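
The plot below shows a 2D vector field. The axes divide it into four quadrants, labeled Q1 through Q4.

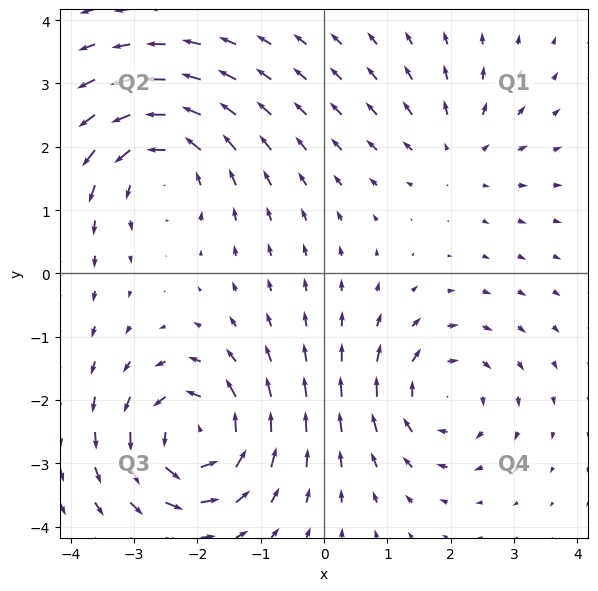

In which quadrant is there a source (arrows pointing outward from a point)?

Q1

The source sits at approximately (2.1, 1.9), which lies in quadrant Q1. The divergence there is about +3, positive as expected for a source.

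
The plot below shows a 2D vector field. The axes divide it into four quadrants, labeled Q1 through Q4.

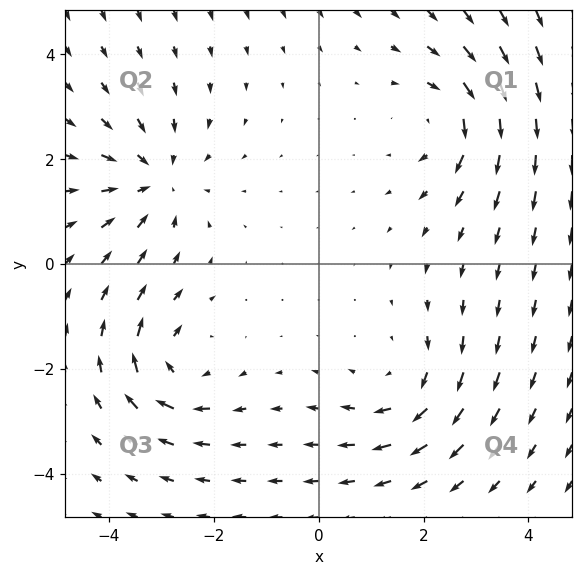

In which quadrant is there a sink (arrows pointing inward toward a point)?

Q2

The sink sits at approximately (-3.1, 1.6), which lies in quadrant Q2. The divergence there is about -4, negative as expected for a sink.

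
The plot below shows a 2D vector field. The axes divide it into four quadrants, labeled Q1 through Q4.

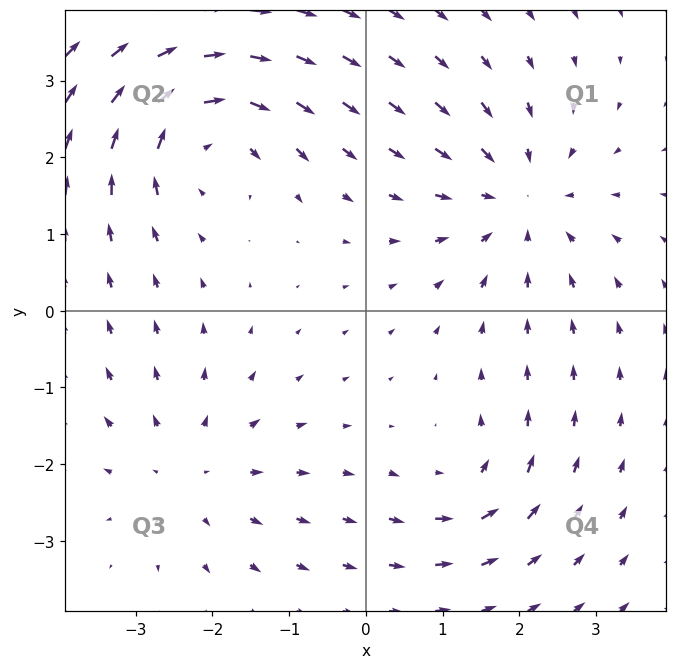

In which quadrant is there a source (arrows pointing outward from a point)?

The source sits at approximately (-2.3, -2.1), which lies in quadrant Q3. The divergence there is about +3, positive as expected for a source.

Q3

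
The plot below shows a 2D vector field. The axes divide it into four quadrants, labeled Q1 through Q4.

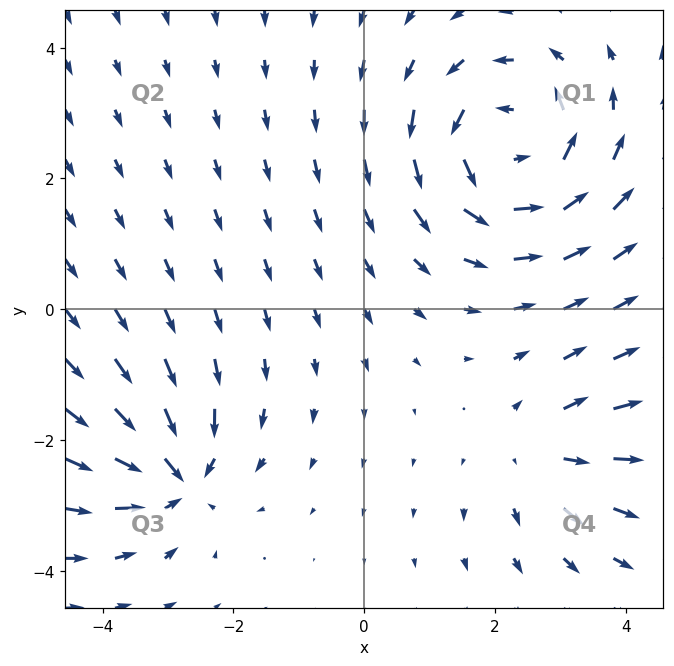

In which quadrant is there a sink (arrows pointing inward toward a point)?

The sink sits at approximately (-2.9, -2.5), which lies in quadrant Q3. The divergence there is about -5, negative as expected for a sink.

Q3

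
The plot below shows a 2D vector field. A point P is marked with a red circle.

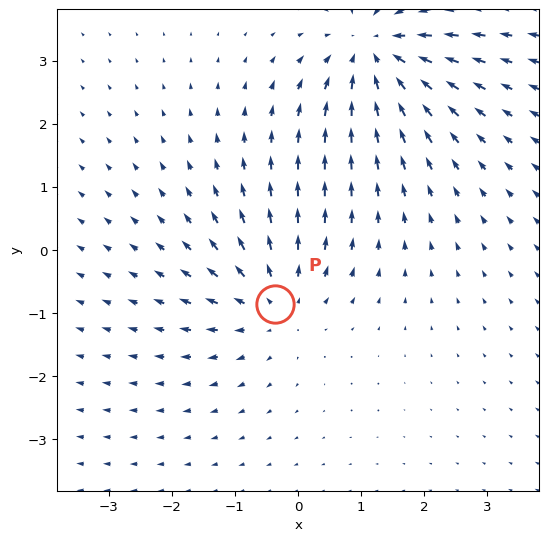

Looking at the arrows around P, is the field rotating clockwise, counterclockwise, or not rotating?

Near P at (-0.4, -0.9) the arrows show no circulation. The curl there is ≈0.

not rotating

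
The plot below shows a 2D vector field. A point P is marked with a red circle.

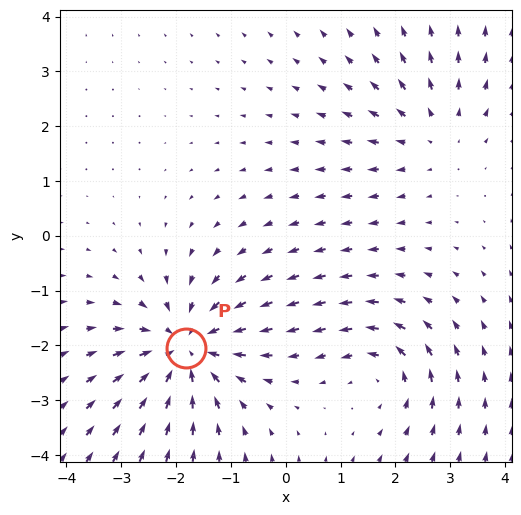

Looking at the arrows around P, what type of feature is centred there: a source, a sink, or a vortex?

sink

At P (-1.8, -2.1) the arrows converge inward. Divergence about -5, curl ≈0 — negative divergence with near-zero curl is a sink.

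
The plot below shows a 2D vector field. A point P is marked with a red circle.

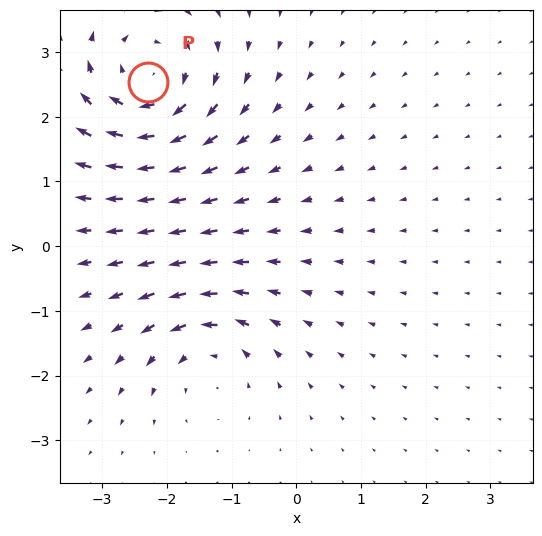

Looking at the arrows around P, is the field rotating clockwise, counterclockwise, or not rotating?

clockwise

Near P at (-2.3, 2.5) the arrows circulate clockwise. The curl (z-component) there is about -5; negative curl means clockwise rotation.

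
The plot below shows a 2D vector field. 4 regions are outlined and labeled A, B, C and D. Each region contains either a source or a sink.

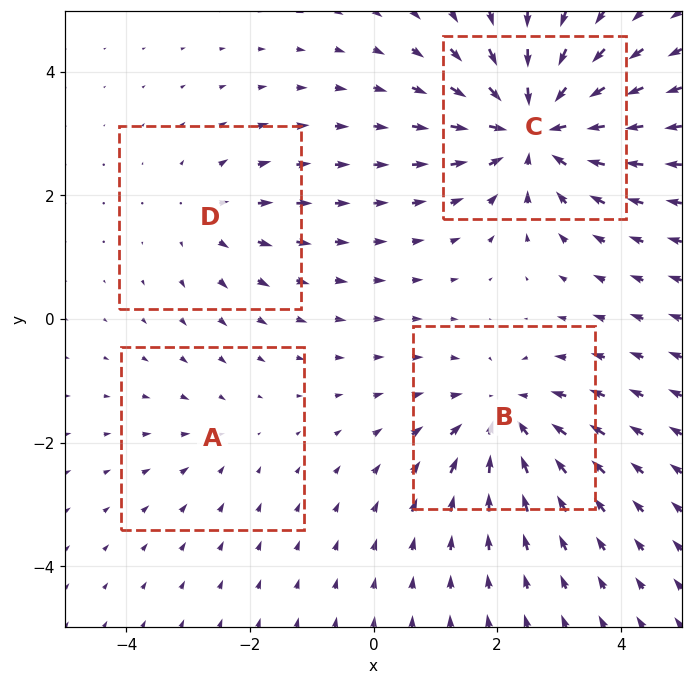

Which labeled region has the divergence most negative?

C

Divergence at each region's feature centre — A: about -2, B: about -5, C: about -7, D: about +3. Region C is most negative.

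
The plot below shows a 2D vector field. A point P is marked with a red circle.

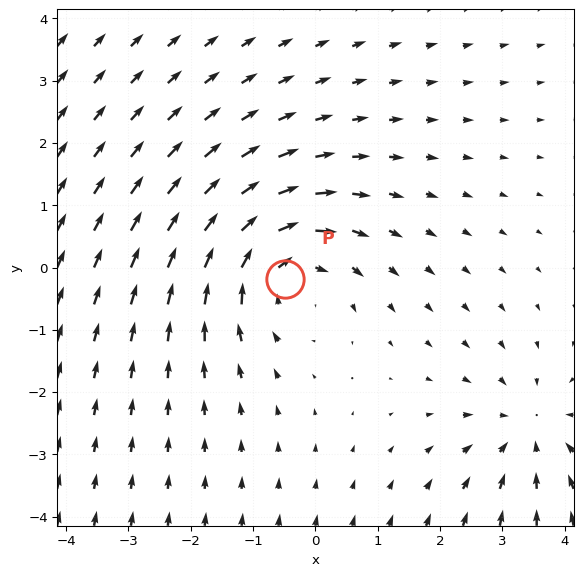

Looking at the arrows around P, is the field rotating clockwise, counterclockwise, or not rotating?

Near P at (-0.5, -0.2) the arrows circulate clockwise. The curl (z-component) there is about -3; negative curl means clockwise rotation.

clockwise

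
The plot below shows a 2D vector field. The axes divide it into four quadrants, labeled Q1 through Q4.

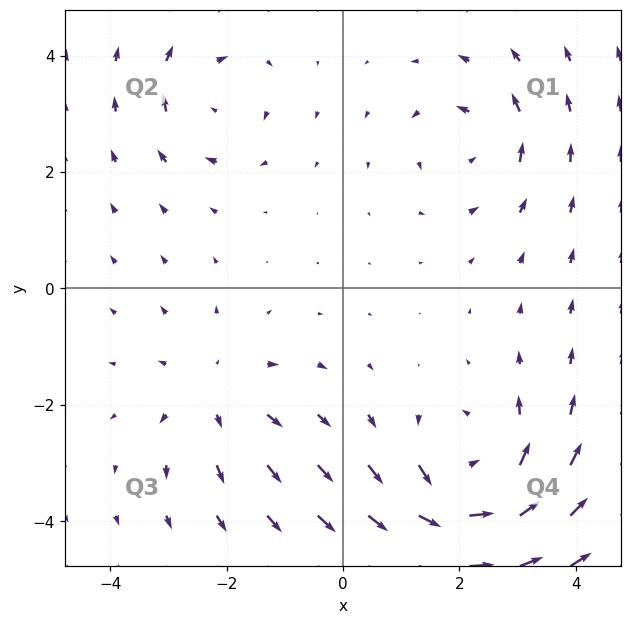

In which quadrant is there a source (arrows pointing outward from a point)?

The source sits at approximately (-2.2, -1.8), which lies in quadrant Q3. The divergence there is about +3, positive as expected for a source.

Q3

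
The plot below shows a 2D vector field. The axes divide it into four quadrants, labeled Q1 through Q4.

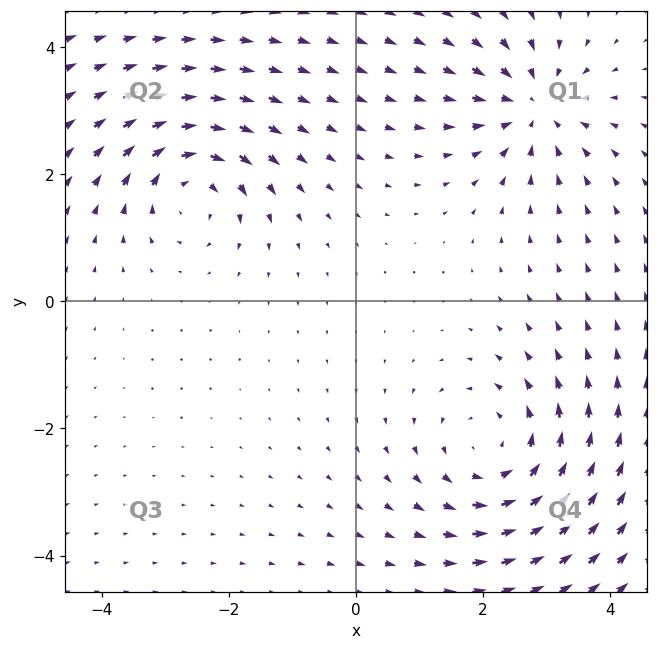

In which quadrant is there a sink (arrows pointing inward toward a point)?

Q1

The sink sits at approximately (2.8, 3.1), which lies in quadrant Q1. The divergence there is about -4, negative as expected for a sink.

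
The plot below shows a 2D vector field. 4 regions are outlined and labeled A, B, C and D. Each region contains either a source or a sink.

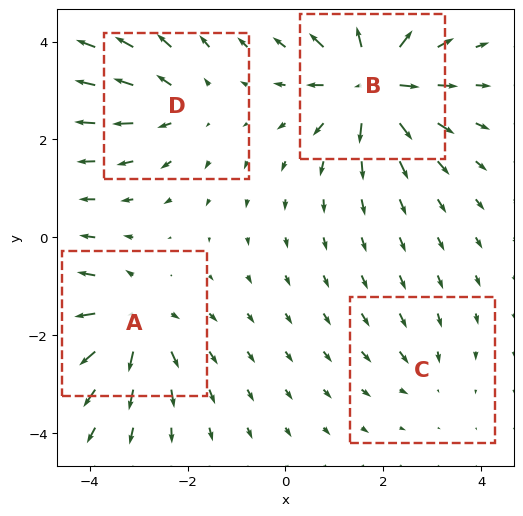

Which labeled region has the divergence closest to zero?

Divergence at each region's feature centre — A: about +5, B: about +7, C: about -2, D: about +4. Region C is closest to zero.

C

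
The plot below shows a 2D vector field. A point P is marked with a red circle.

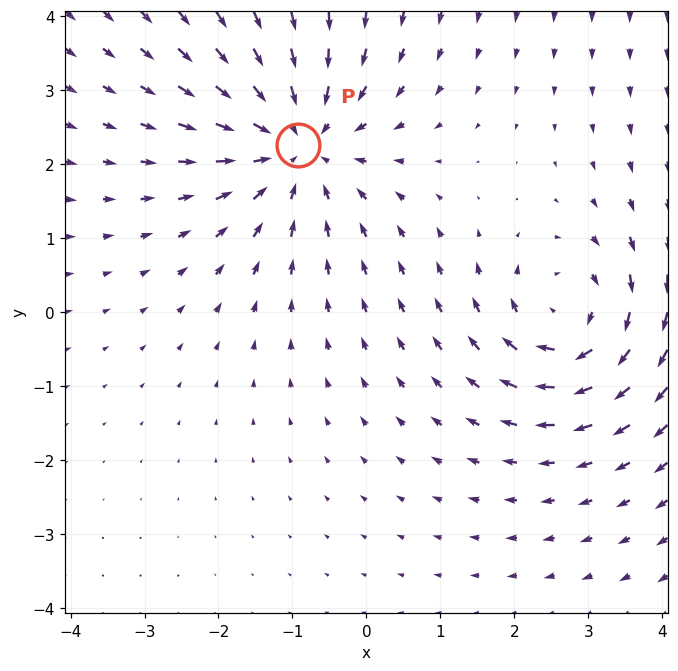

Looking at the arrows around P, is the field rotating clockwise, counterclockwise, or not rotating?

not rotating

Near P at (-0.9, 2.3) the arrows show no circulation. The curl there is ≈0.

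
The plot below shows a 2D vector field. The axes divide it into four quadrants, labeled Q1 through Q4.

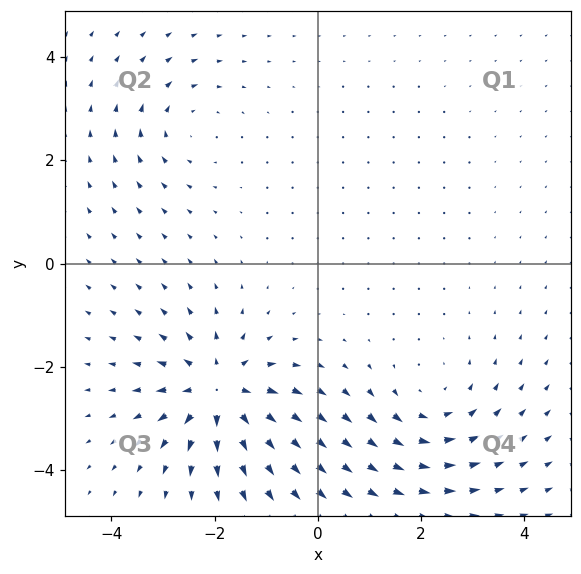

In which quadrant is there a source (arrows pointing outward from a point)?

Q3

The source sits at approximately (-1.9, -2.5), which lies in quadrant Q3. The divergence there is about +5, positive as expected for a source.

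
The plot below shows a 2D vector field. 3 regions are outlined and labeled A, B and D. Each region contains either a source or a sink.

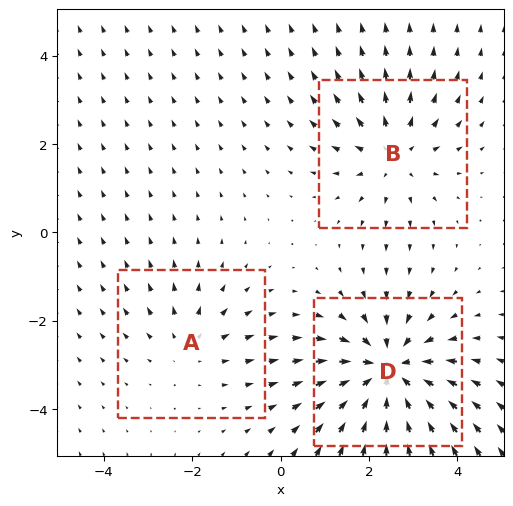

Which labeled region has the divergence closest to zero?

A

Divergence at each region's feature centre — A: about +2, B: about +3, D: about -4. Region A is closest to zero.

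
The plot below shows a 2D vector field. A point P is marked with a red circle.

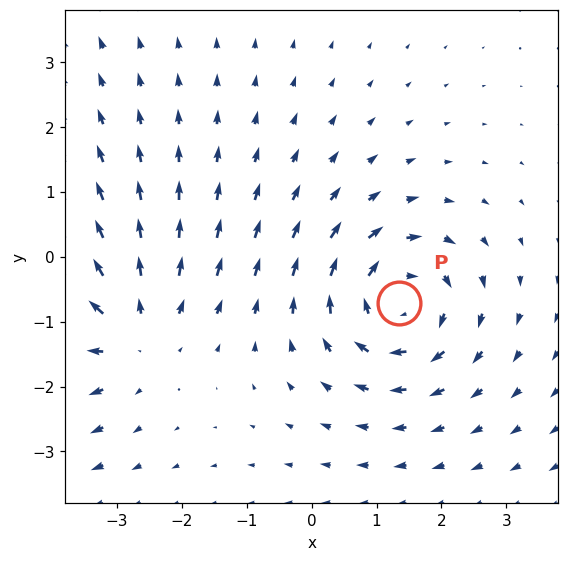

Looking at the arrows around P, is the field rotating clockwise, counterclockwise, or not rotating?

clockwise

Near P at (1.3, -0.7) the arrows circulate clockwise. The curl (z-component) there is about -5; negative curl means clockwise rotation.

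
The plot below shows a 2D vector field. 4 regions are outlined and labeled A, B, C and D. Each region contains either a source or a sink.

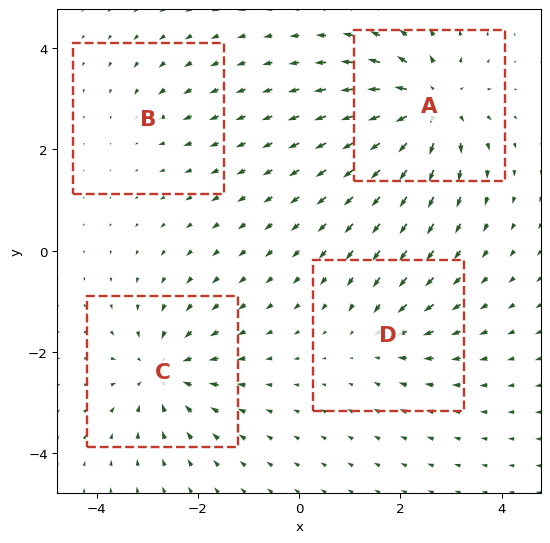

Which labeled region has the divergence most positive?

A

Divergence at each region's feature centre — A: about +7, B: about -2, C: about -5, D: about -3. Region A is most positive.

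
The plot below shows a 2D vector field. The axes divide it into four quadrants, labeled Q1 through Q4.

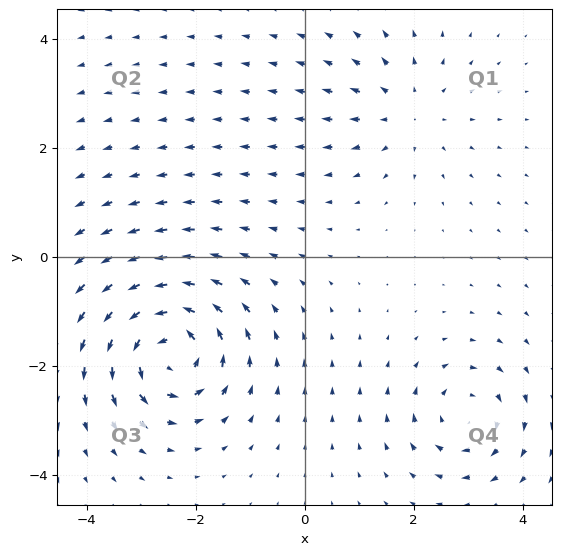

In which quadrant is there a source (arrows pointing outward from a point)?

Q1

The source sits at approximately (1.9, 2.7), which lies in quadrant Q1. The divergence there is about +3, positive as expected for a source.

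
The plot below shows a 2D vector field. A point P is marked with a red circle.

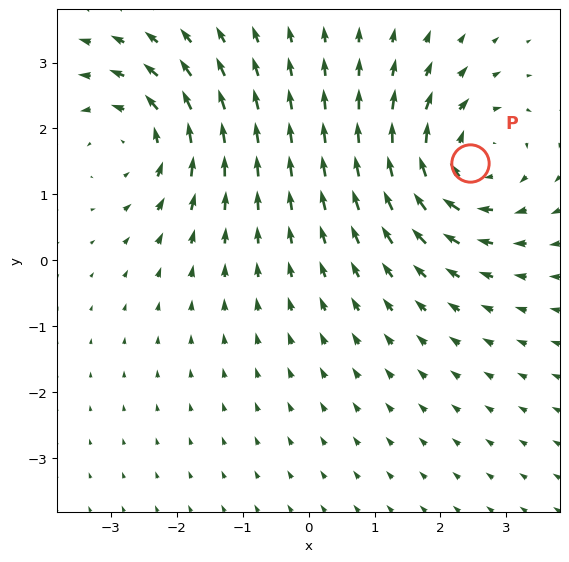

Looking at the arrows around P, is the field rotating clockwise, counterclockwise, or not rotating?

Near P at (2.4, 1.5) the arrows circulate clockwise. The curl (z-component) there is about -5; negative curl means clockwise rotation.

clockwise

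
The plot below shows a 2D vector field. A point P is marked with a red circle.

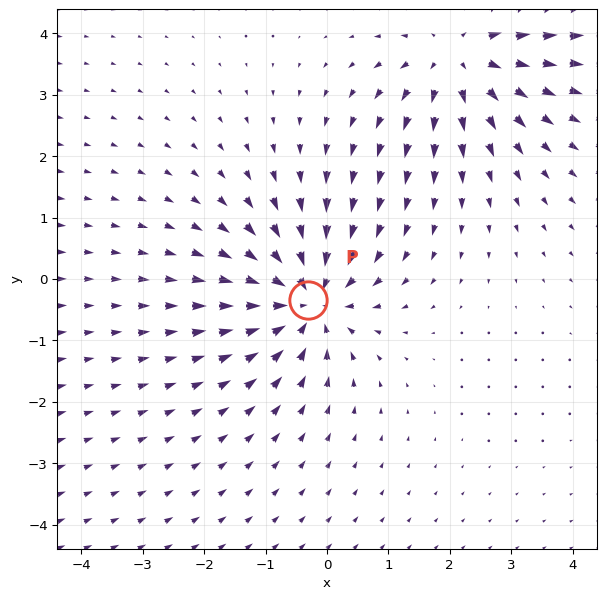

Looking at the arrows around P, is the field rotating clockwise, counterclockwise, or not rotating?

not rotating

Near P at (-0.3, -0.3) the arrows show no circulation. The curl there is ≈0.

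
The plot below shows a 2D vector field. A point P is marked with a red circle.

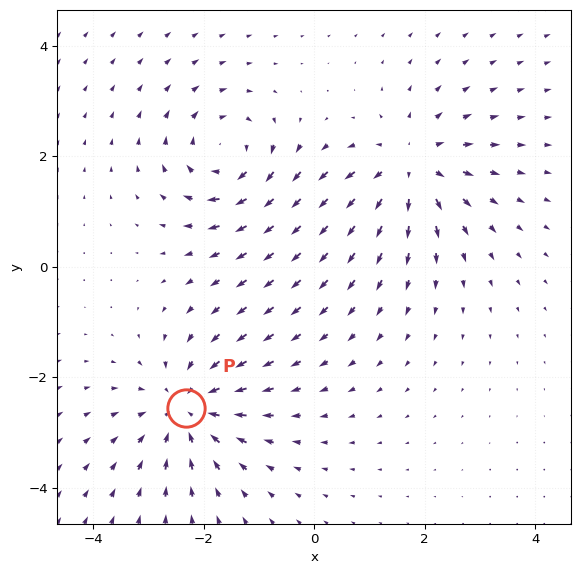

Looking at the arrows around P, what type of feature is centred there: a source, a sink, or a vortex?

At P (-2.3, -2.6) the arrows converge inward. Divergence about -5, curl ≈0 — negative divergence with near-zero curl is a sink.

sink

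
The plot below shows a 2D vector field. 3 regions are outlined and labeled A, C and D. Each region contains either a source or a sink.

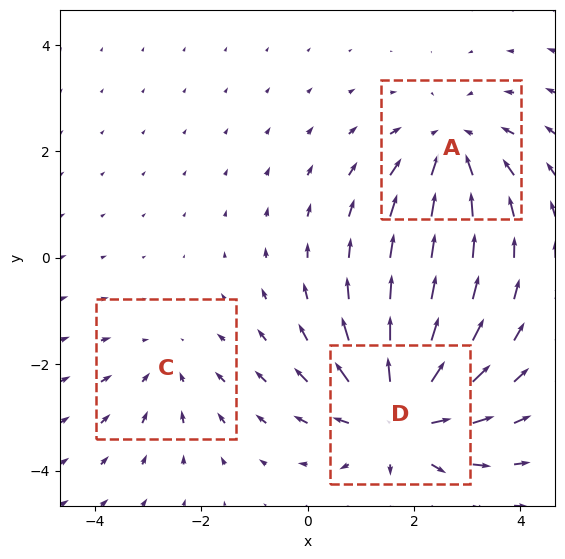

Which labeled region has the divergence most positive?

D

Divergence at each region's feature centre — A: about -3, C: about -2, D: about +4. Region D is most positive.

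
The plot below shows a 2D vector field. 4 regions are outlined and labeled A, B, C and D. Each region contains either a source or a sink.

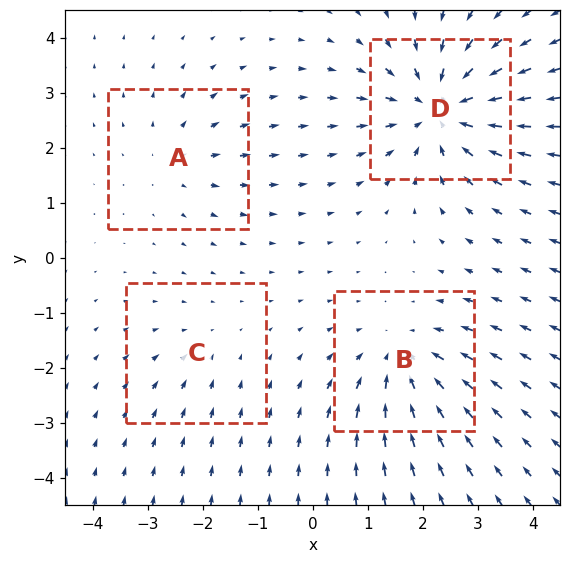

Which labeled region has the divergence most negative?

Divergence at each region's feature centre — A: about +3, B: about -5, C: about -2, D: about -7. Region D is most negative.

D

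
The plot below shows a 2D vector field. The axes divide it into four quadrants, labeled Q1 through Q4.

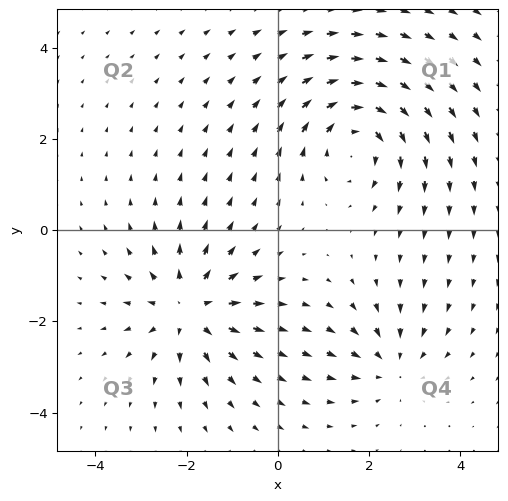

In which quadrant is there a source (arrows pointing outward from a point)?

Q3

The source sits at approximately (-2.0, -1.7), which lies in quadrant Q3. The divergence there is about +4, positive as expected for a source.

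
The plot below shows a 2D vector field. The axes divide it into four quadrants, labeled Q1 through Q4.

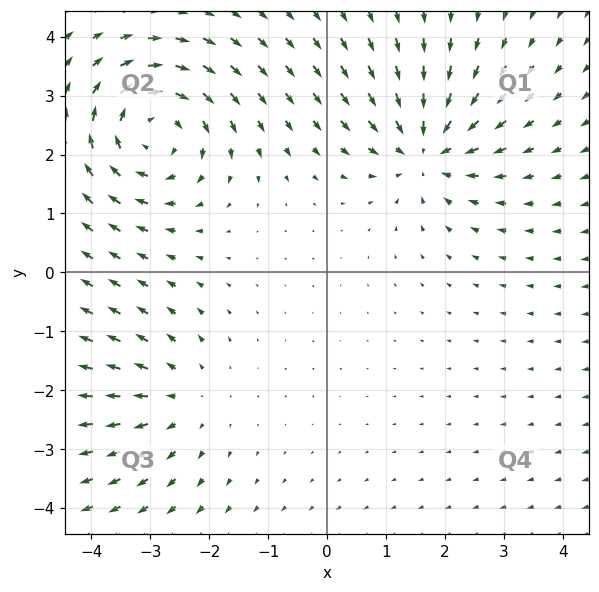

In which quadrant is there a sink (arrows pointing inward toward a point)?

Q1

The sink sits at approximately (1.7, 2.1), which lies in quadrant Q1. The divergence there is about -4, negative as expected for a sink.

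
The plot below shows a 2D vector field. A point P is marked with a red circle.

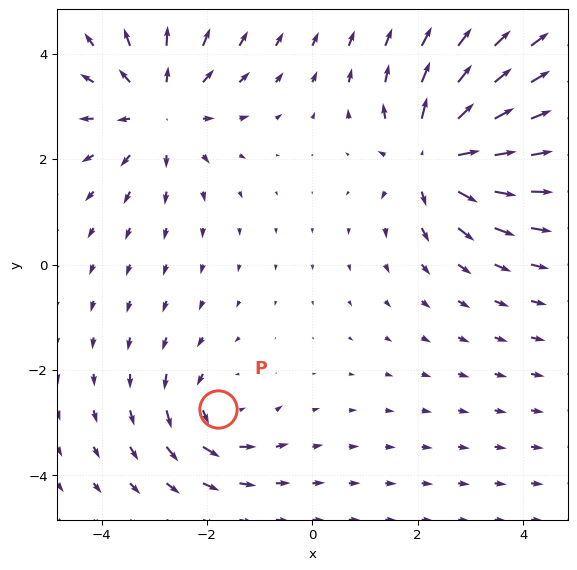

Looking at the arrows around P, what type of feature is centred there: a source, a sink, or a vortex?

vortex

At P (-1.8, -2.7) the arrows circulate counterclockwise. Divergence ≈0, curl about +4 — near-zero divergence with nonzero curl is a vortex.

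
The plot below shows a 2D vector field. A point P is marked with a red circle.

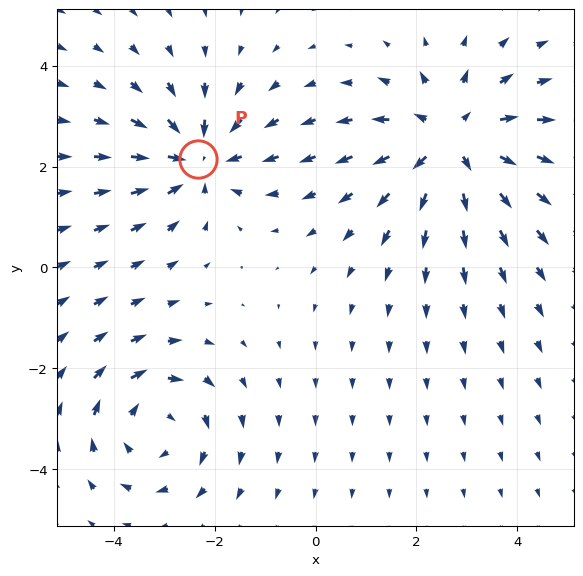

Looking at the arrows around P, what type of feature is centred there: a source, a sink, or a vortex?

sink

At P (-2.3, 2.1) the arrows converge inward. Divergence about -3, curl ≈0 — negative divergence with near-zero curl is a sink.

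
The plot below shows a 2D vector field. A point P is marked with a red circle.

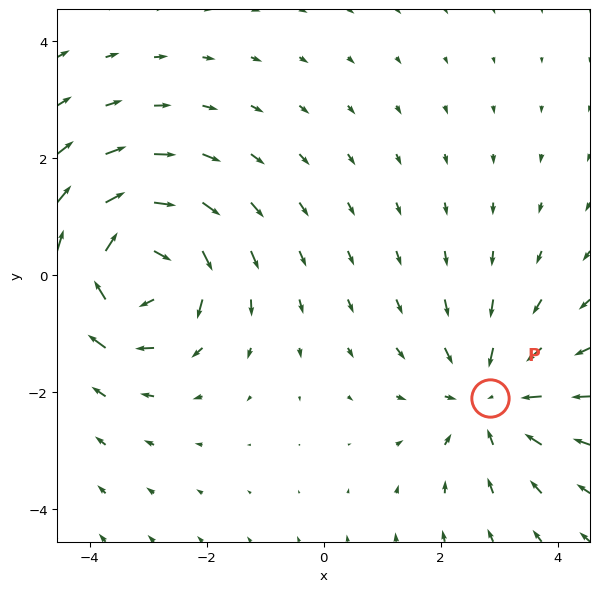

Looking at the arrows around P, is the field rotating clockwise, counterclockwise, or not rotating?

not rotating

Near P at (2.8, -2.1) the arrows show no circulation. The curl there is ≈0.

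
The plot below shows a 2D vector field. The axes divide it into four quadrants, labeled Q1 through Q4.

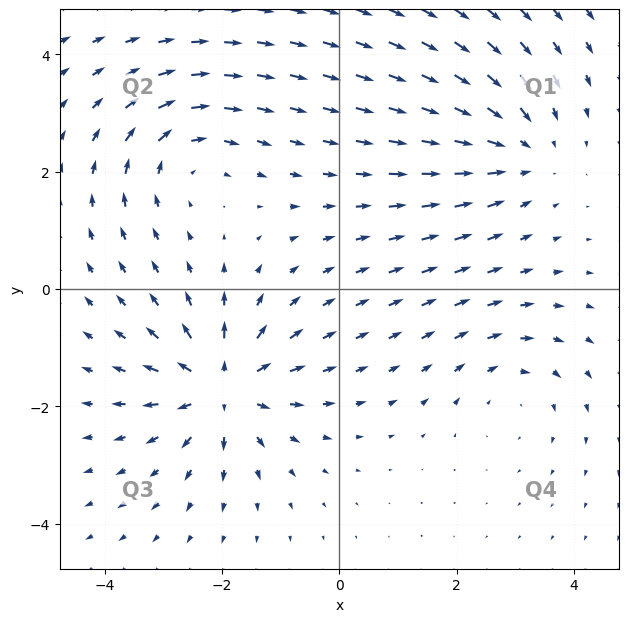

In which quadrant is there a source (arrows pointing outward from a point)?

Q3

The source sits at approximately (-2.0, -1.7), which lies in quadrant Q3. The divergence there is about +6, positive as expected for a source.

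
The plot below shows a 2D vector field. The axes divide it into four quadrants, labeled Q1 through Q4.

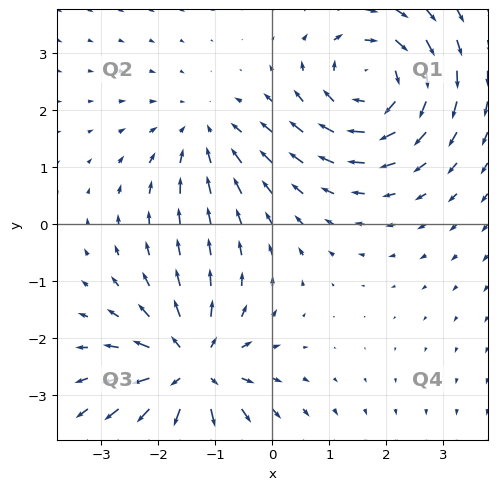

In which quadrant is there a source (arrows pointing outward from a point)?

The source sits at approximately (-1.4, -2.6), which lies in quadrant Q3. The divergence there is about +5, positive as expected for a source.

Q3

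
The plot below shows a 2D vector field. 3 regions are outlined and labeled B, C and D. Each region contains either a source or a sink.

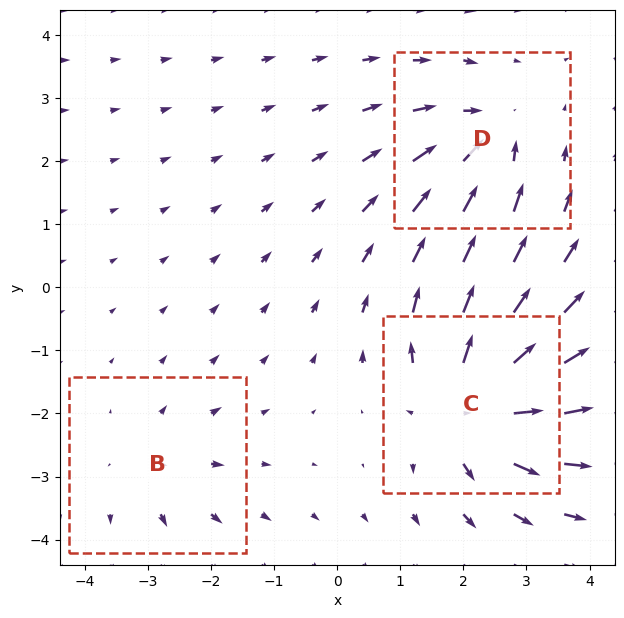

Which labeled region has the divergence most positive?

Divergence at each region's feature centre — B: about +2, C: about +6, D: about -4. Region C is most positive.

C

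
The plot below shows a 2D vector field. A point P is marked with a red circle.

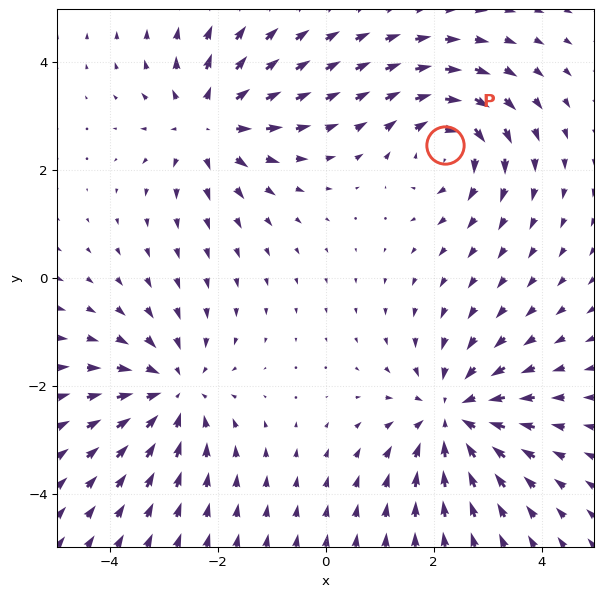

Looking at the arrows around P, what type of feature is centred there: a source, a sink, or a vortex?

vortex

At P (2.2, 2.5) the arrows circulate clockwise. Divergence ≈0, curl about -4 — near-zero divergence with nonzero curl is a vortex.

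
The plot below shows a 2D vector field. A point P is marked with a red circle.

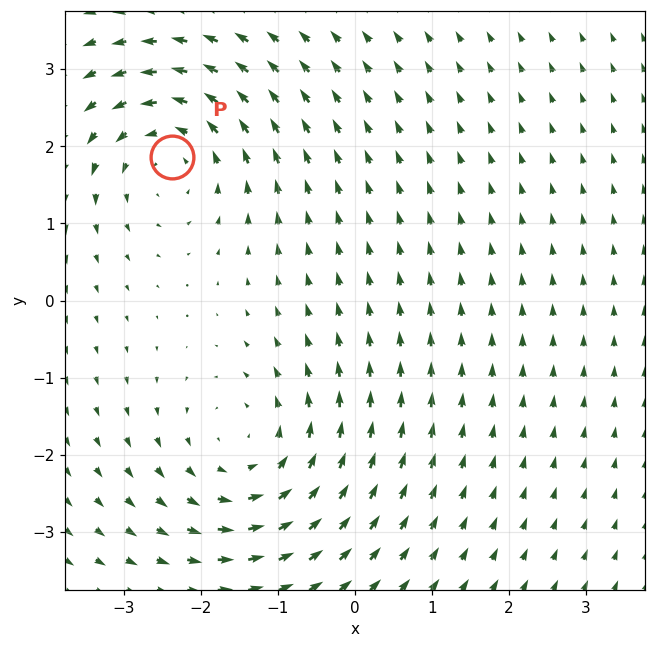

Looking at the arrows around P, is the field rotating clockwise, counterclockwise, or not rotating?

Near P at (-2.4, 1.9) the arrows circulate counterclockwise. The curl (z-component) there is about +4; positive curl means counterclockwise rotation.

counterclockwise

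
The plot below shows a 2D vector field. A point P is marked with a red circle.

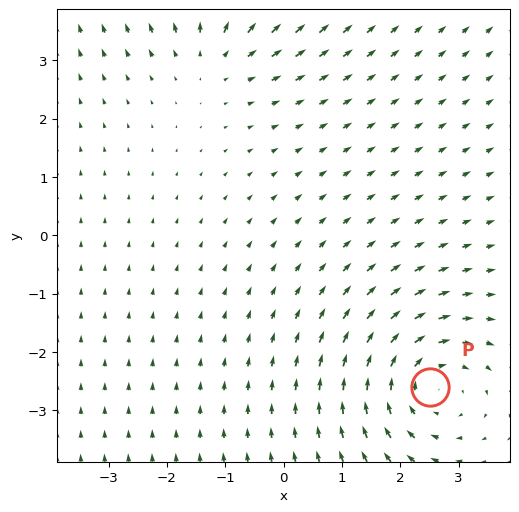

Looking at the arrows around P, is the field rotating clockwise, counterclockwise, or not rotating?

Near P at (2.5, -2.6) the arrows circulate clockwise. The curl (z-component) there is about -4; negative curl means clockwise rotation.

clockwise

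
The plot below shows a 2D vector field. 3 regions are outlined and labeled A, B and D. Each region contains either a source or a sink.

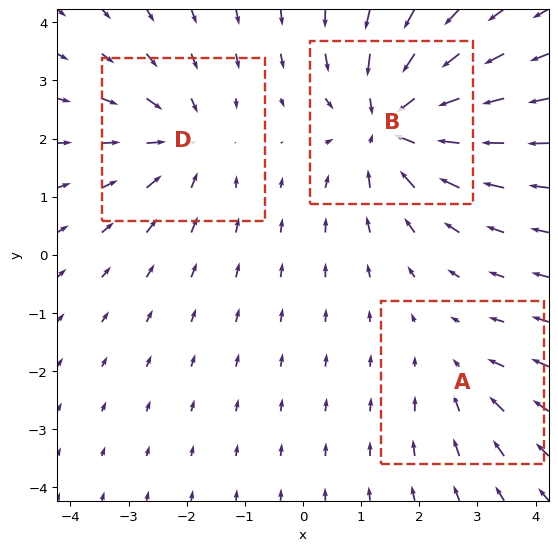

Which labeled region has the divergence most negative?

B

Divergence at each region's feature centre — A: about -2, B: about -5, D: about -3. Region B is most negative.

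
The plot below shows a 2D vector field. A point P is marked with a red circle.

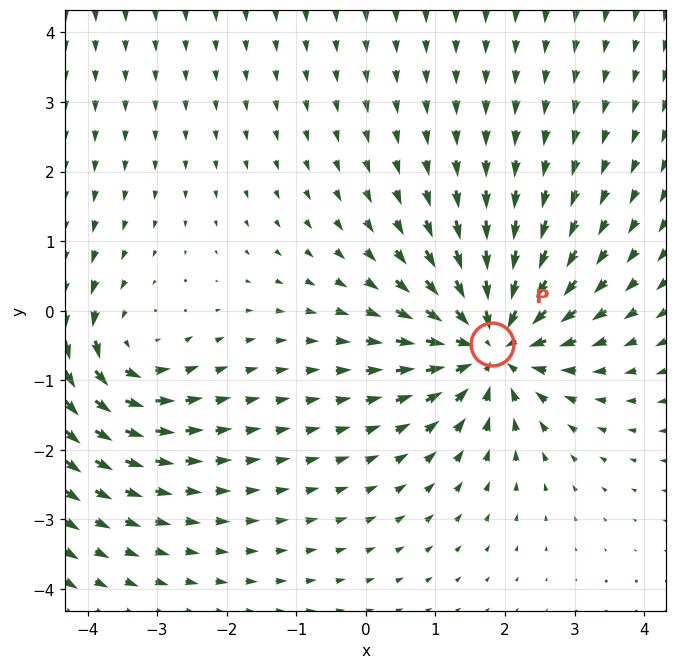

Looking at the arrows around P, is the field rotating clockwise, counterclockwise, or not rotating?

not rotating

Near P at (1.8, -0.5) the arrows show no circulation. The curl there is ≈0.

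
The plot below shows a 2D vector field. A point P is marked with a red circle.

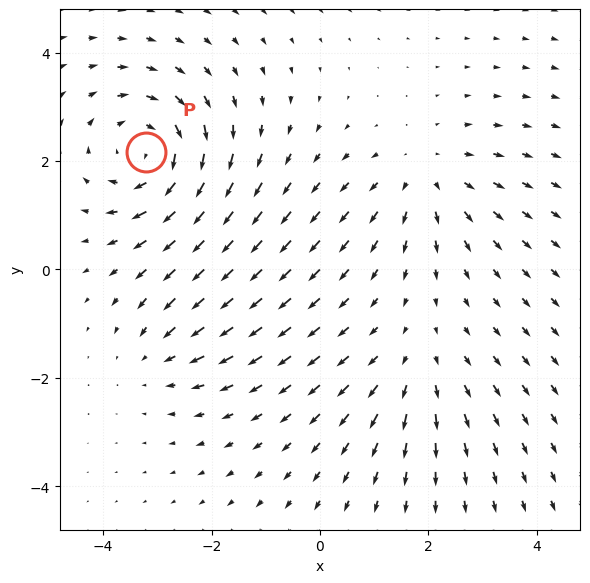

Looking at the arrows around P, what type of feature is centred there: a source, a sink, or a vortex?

At P (-3.2, 2.2) the arrows circulate clockwise. Divergence ≈0, curl about -5 — near-zero divergence with nonzero curl is a vortex.

vortex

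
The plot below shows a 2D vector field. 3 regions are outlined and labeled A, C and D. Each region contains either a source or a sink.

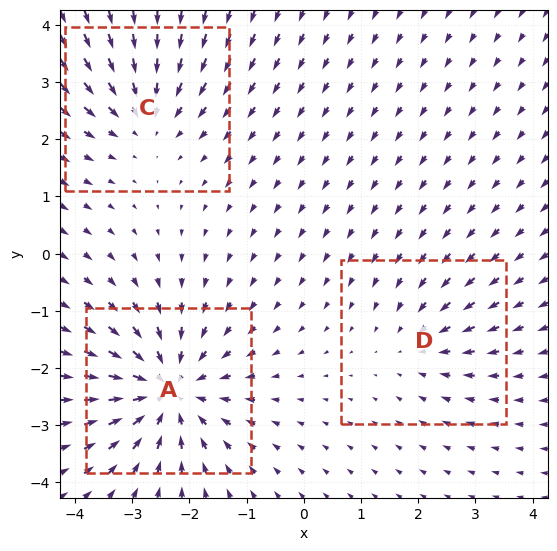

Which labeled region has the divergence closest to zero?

D

Divergence at each region's feature centre — A: about -5, C: about -3, D: about -2. Region D is closest to zero.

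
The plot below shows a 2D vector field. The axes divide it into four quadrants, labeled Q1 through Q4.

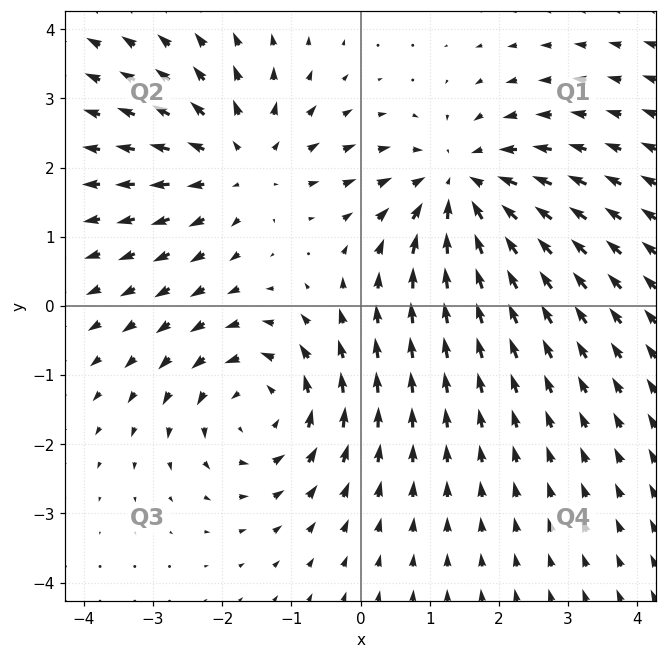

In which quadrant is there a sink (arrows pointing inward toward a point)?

Q1

The sink sits at approximately (1.5, 1.7), which lies in quadrant Q1. The divergence there is about -4, negative as expected for a sink.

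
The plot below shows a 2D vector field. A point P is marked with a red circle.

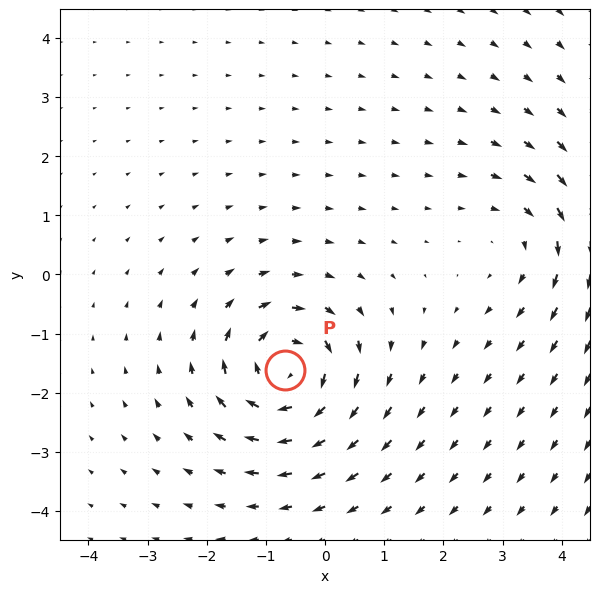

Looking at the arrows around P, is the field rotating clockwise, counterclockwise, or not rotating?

Near P at (-0.7, -1.6) the arrows circulate clockwise. The curl (z-component) there is about -6; negative curl means clockwise rotation.

clockwise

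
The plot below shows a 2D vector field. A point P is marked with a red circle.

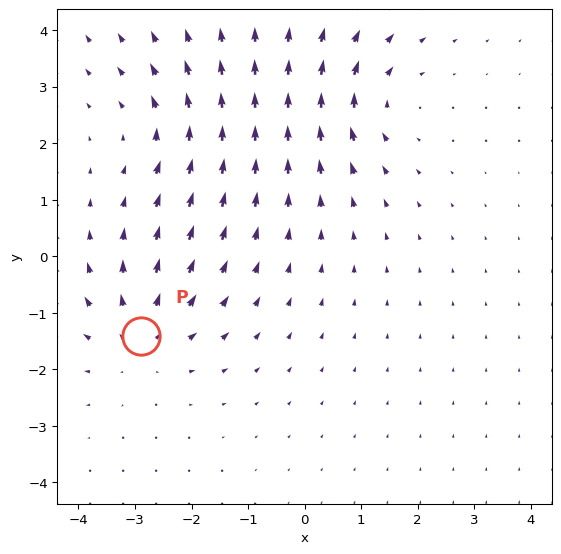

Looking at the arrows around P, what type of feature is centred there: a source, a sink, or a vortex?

At P (-2.9, -1.4) the arrows spread outward. Divergence about +4, curl ≈0 — positive divergence with near-zero curl is a source.

source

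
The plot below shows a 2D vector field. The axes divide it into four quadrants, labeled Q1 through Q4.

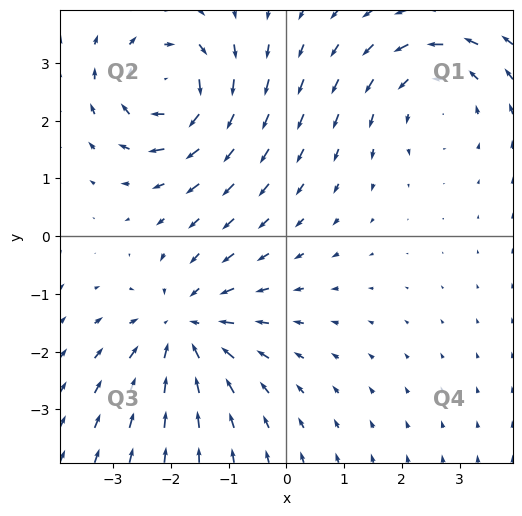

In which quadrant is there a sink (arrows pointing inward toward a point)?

The sink sits at approximately (-1.8, -1.6), which lies in quadrant Q3. The divergence there is about -4, negative as expected for a sink.

Q3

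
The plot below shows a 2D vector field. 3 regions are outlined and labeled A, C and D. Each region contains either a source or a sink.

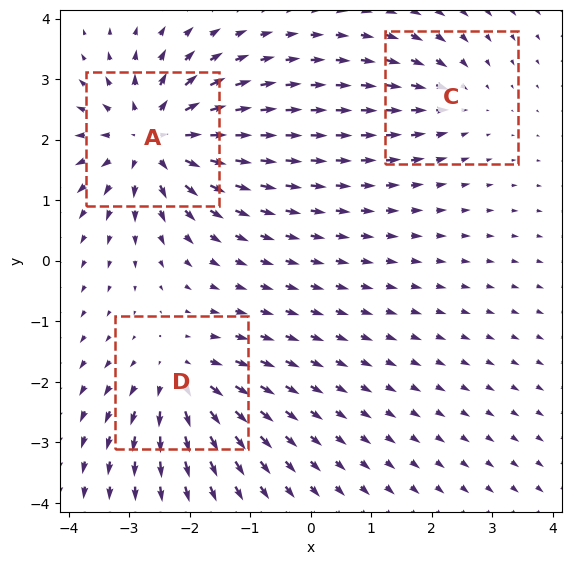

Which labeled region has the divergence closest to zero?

C

Divergence at each region's feature centre — A: about +6, C: about -3, D: about +4. Region C is closest to zero.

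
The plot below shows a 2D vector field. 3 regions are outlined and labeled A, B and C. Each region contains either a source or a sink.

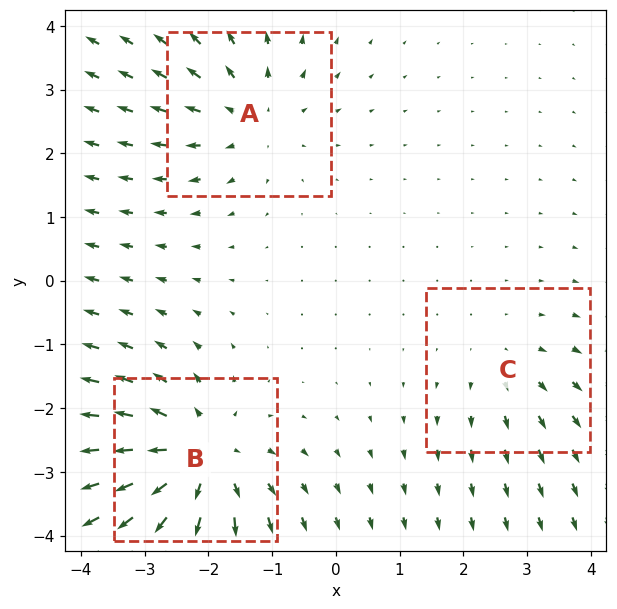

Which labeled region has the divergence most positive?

B

Divergence at each region's feature centre — A: about +3, B: about +5, C: about +2. Region B is most positive.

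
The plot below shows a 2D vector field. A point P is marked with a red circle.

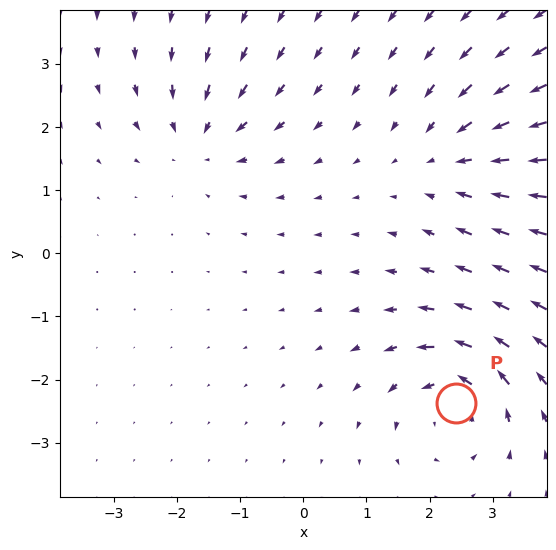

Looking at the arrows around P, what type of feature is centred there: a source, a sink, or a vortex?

vortex

At P (2.4, -2.4) the arrows circulate counterclockwise. Divergence ≈0, curl about +5 — near-zero divergence with nonzero curl is a vortex.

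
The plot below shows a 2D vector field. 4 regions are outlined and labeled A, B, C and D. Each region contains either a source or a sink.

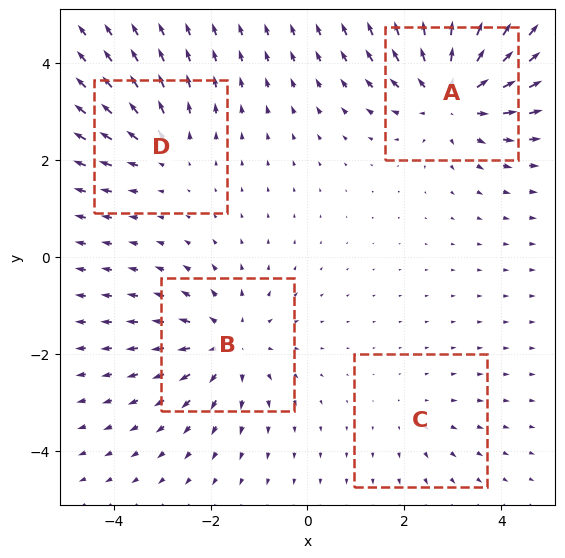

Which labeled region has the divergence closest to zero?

C

Divergence at each region's feature centre — A: about +6, B: about +4, C: about +2, D: about +3. Region C is closest to zero.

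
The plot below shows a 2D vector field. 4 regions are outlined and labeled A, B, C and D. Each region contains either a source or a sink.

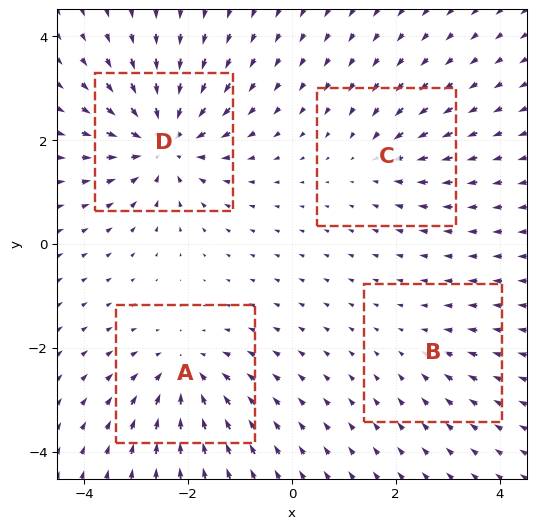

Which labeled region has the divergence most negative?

Divergence at each region's feature centre — A: about -6, B: about -2, C: about -4, D: about -8. Region D is most negative.

D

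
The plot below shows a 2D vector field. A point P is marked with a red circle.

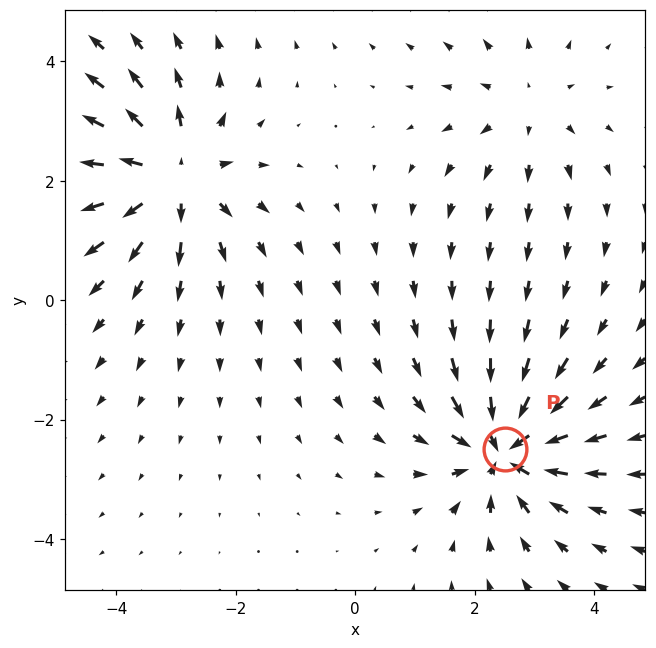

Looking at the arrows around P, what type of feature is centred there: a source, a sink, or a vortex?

At P (2.5, -2.5) the arrows converge inward. Divergence about -5, curl ≈0 — negative divergence with near-zero curl is a sink.

sink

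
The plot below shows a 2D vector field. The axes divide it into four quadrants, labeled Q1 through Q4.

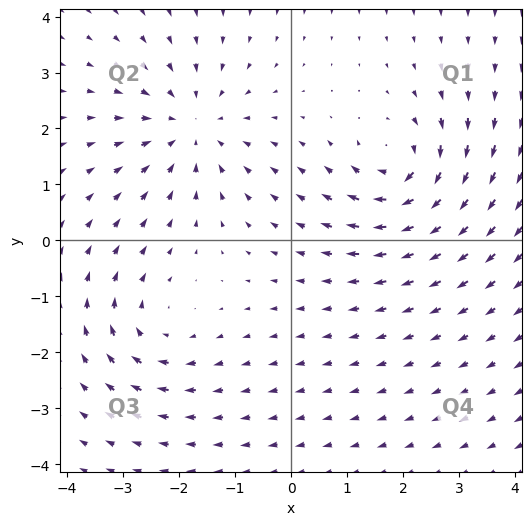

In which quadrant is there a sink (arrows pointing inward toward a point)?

Q2

The sink sits at approximately (-1.8, 2.0), which lies in quadrant Q2. The divergence there is about -3, negative as expected for a sink.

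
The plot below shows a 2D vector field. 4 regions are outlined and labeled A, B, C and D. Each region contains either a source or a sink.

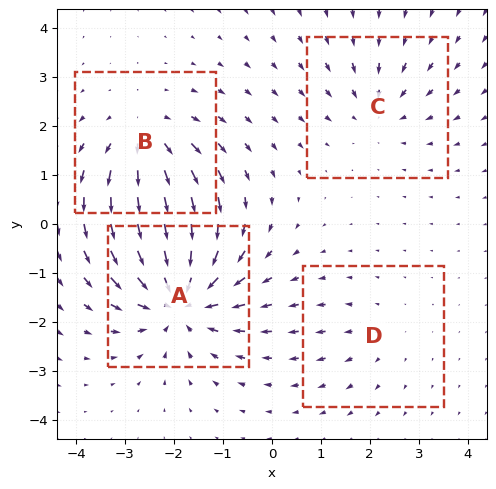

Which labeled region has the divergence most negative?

Divergence at each region's feature centre — A: about -7, B: about +4, C: about -3, D: about +2. Region A is most negative.

A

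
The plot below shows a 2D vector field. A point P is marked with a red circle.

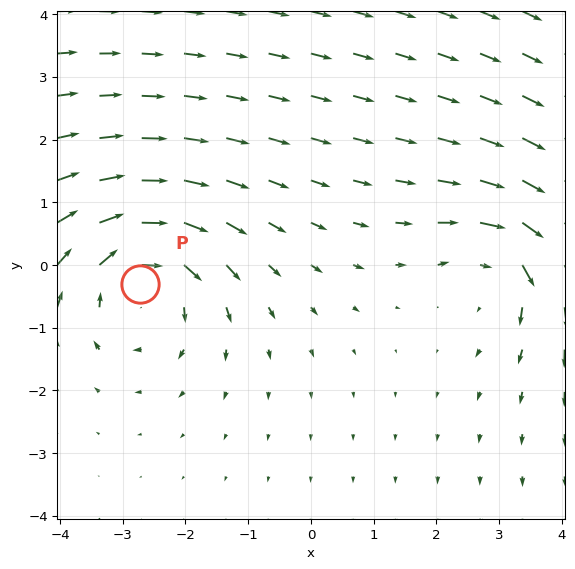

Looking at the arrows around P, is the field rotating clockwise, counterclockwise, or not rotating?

Near P at (-2.7, -0.3) the arrows circulate clockwise. The curl (z-component) there is about -3; negative curl means clockwise rotation.

clockwise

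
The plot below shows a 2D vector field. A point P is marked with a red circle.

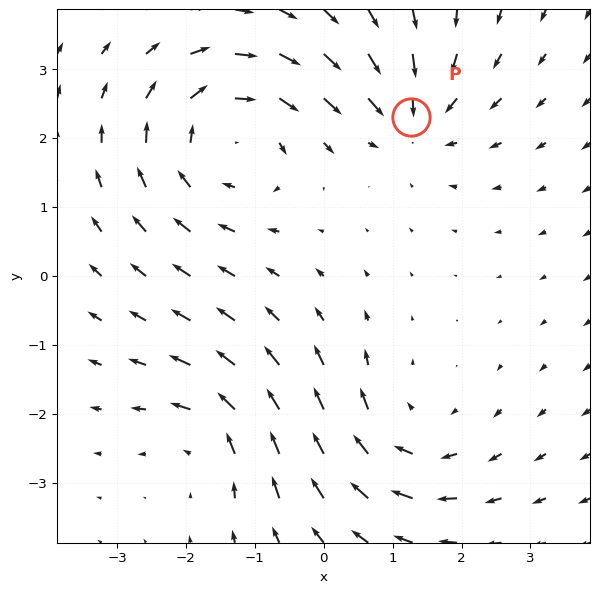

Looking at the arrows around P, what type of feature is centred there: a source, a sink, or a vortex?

At P (1.3, 2.3) the arrows converge inward. Divergence about -4, curl ≈0 — negative divergence with near-zero curl is a sink.

sink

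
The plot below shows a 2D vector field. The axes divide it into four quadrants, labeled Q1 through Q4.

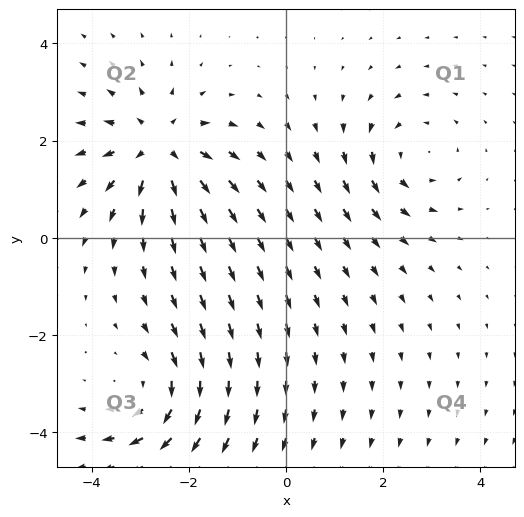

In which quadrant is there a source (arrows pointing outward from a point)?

Q2

The source sits at approximately (-2.6, 1.8), which lies in quadrant Q2. The divergence there is about +6, positive as expected for a source.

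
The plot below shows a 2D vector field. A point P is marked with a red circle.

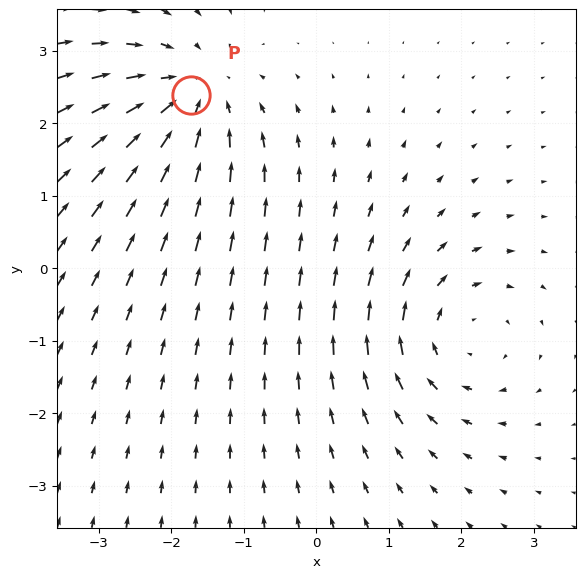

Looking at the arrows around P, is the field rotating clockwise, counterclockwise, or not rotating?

not rotating

Near P at (-1.7, 2.4) the arrows show no circulation. The curl there is ≈0.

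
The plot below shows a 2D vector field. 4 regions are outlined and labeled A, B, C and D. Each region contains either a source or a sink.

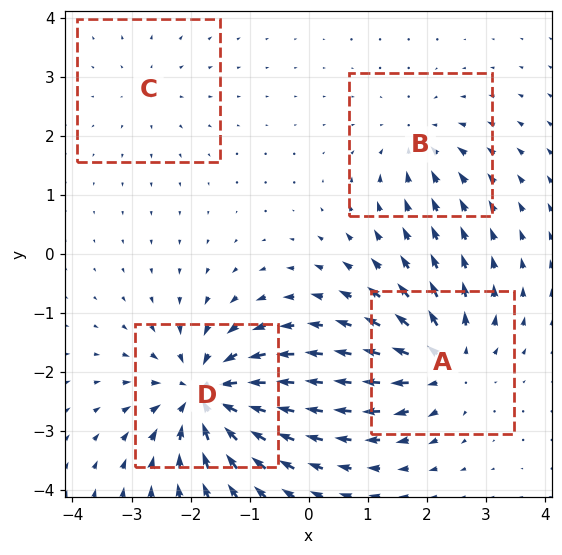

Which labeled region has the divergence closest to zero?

C

Divergence at each region's feature centre — A: about +6, B: about -4, C: about +2, D: about -8. Region C is closest to zero.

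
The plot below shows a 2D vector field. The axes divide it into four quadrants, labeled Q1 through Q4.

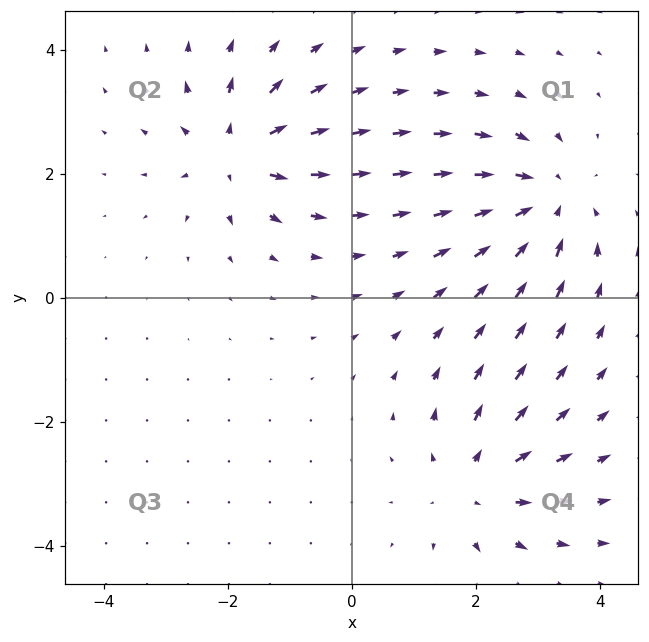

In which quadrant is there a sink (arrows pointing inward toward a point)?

Q1

The sink sits at approximately (3.1, 1.5), which lies in quadrant Q1. The divergence there is about -5, negative as expected for a sink.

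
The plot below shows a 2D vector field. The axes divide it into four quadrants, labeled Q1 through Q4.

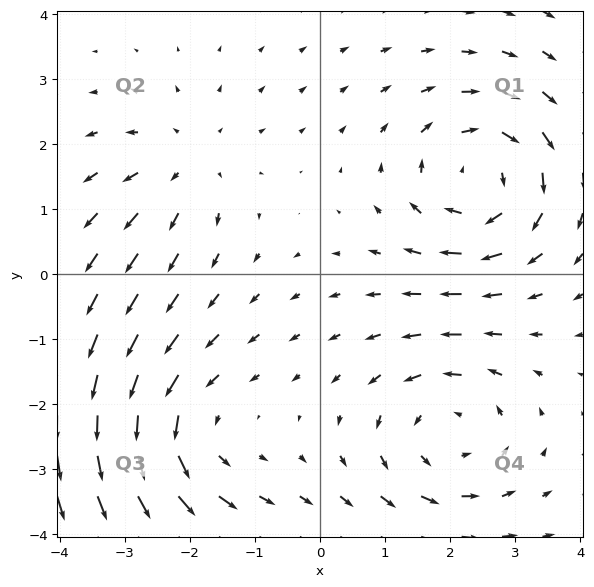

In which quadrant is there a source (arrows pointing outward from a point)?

Q2

The source sits at approximately (-2.1, 1.7), which lies in quadrant Q2. The divergence there is about +3, positive as expected for a source.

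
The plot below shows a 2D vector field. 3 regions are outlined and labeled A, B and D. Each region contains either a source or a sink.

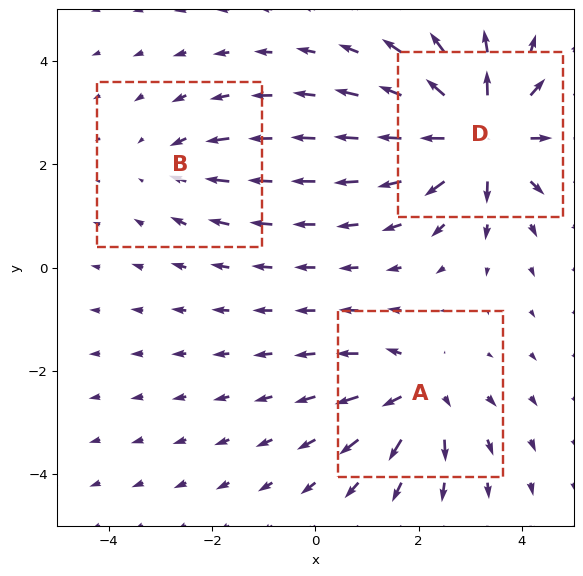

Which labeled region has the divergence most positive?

Divergence at each region's feature centre — A: about +4, B: about -2, D: about +6. Region D is most positive.

D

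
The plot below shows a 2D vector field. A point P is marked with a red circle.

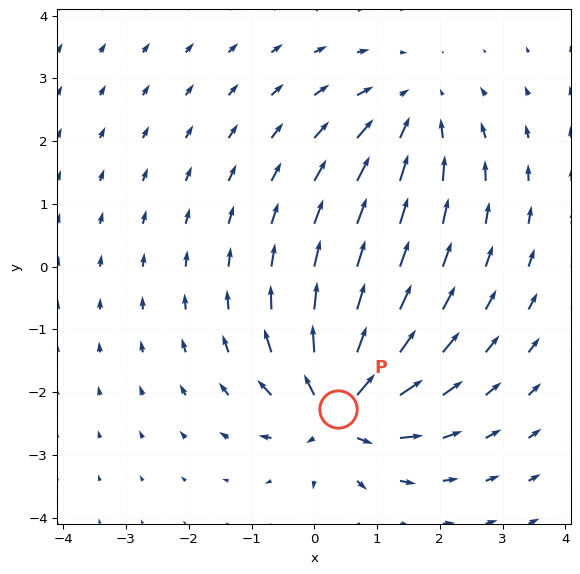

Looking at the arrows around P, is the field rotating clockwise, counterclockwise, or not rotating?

Near P at (0.4, -2.3) the arrows show no circulation. The curl there is ≈0.

not rotating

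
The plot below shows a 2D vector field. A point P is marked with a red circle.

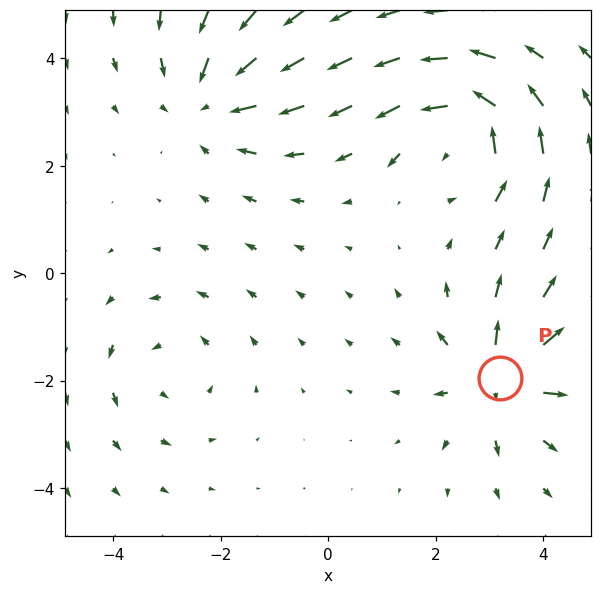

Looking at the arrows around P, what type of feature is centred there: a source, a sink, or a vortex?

At P (3.2, -1.9) the arrows spread outward. Divergence about +6, curl ≈0 — positive divergence with near-zero curl is a source.

source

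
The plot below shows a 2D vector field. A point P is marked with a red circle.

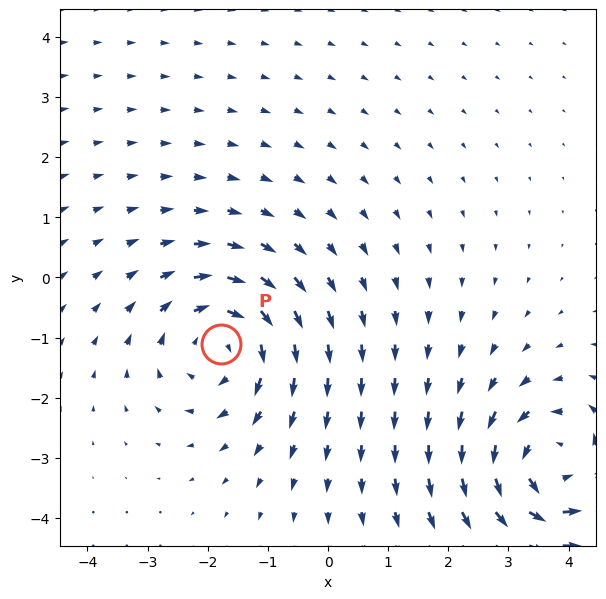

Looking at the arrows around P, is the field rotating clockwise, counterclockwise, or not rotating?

Near P at (-1.8, -1.1) the arrows circulate clockwise. The curl (z-component) there is about -4; negative curl means clockwise rotation.

clockwise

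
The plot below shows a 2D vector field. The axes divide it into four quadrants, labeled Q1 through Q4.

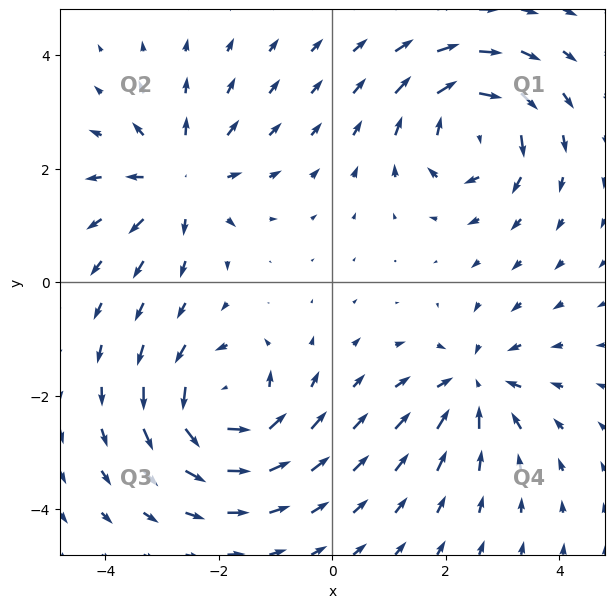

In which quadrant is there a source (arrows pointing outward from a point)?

Q2

The source sits at approximately (-2.7, 1.8), which lies in quadrant Q2. The divergence there is about +5, positive as expected for a source.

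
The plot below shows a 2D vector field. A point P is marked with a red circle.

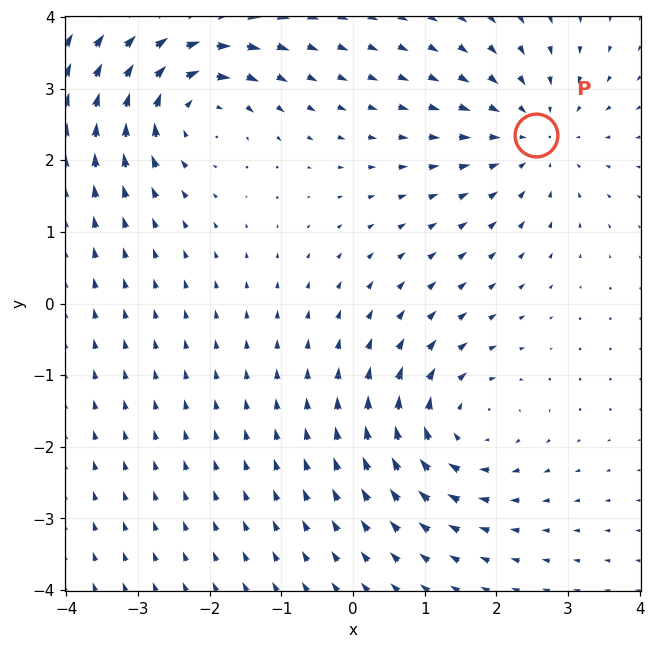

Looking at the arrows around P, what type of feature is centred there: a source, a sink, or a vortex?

sink

At P (2.6, 2.3) the arrows converge inward. Divergence about -3, curl ≈0 — negative divergence with near-zero curl is a sink.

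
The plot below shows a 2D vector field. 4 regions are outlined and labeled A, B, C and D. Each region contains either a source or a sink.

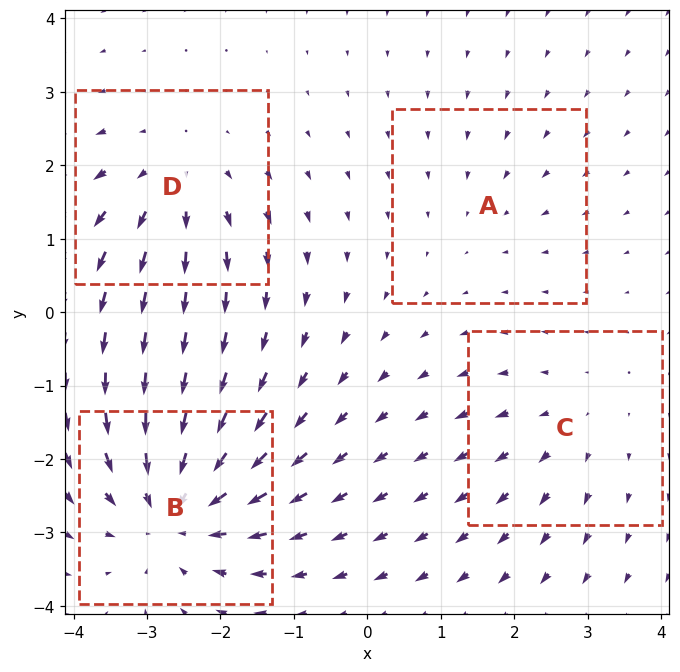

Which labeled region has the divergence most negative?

Divergence at each region's feature centre — A: about -2, B: about -6, C: about +3, D: about +4. Region B is most negative.

B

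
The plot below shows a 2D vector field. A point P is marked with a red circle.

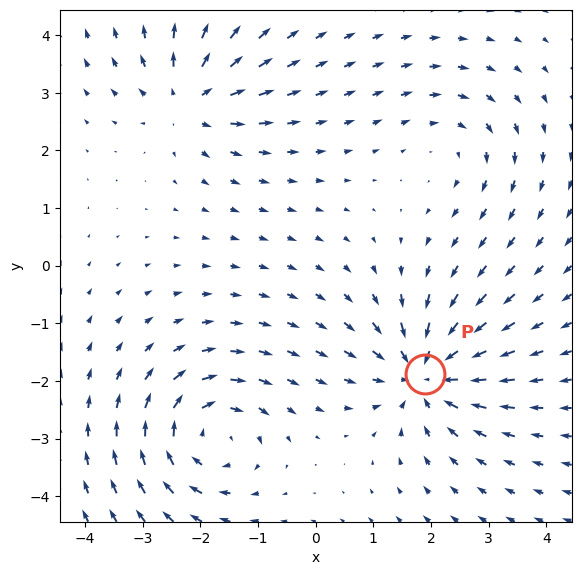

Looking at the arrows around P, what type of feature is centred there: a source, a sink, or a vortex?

At P (1.9, -1.9) the arrows converge inward. Divergence about -5, curl ≈0 — negative divergence with near-zero curl is a sink.

sink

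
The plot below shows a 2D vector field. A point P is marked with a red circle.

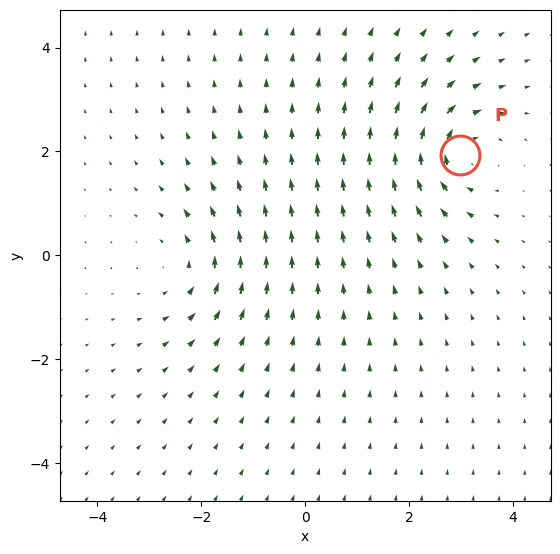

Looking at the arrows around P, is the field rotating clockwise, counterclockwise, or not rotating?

clockwise

Near P at (3.0, 1.9) the arrows circulate clockwise. The curl (z-component) there is about -5; negative curl means clockwise rotation.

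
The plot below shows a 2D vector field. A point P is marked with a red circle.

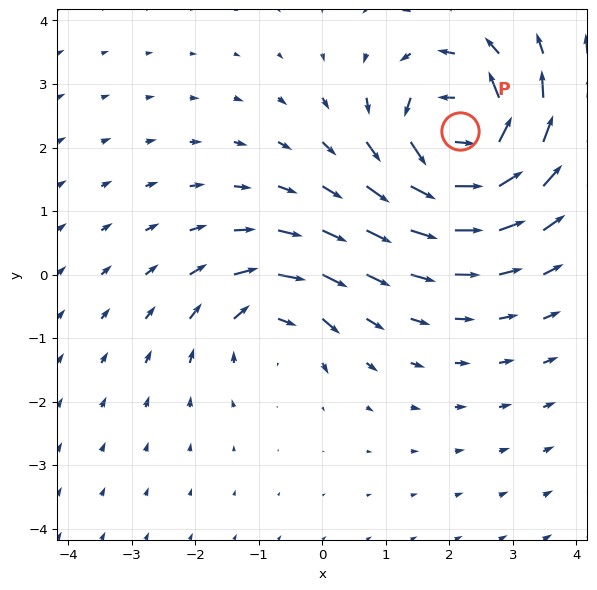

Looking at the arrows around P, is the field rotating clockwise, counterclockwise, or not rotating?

counterclockwise

Near P at (2.2, 2.3) the arrows circulate counterclockwise. The curl (z-component) there is about +7; positive curl means counterclockwise rotation.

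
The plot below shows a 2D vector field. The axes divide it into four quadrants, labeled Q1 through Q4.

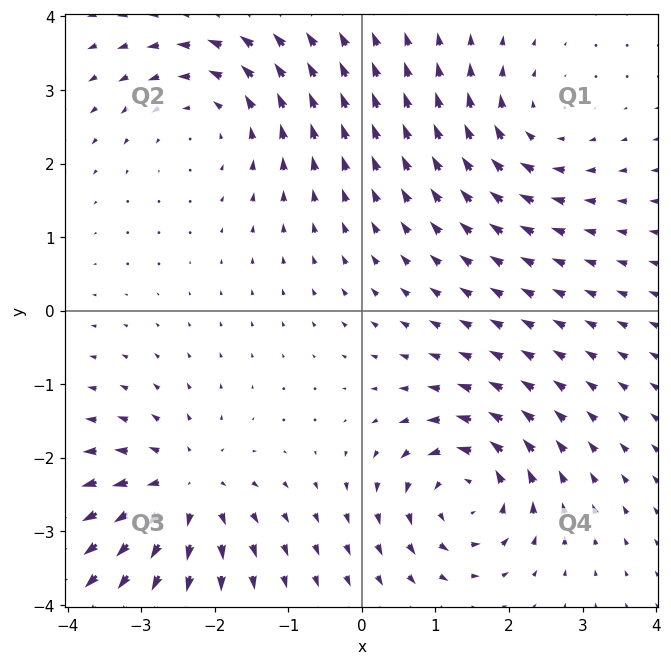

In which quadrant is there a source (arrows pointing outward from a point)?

Q3

The source sits at approximately (-2.4, -2.4), which lies in quadrant Q3. The divergence there is about +5, positive as expected for a source.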